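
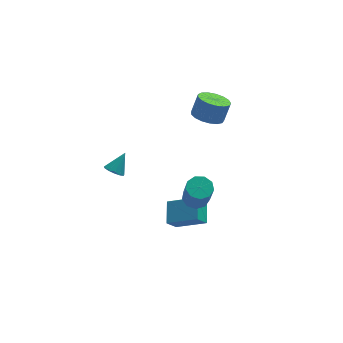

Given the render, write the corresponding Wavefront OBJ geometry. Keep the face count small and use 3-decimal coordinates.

v 0.291 -3.295 0.775
v 0.708 -2.659 1.081
v 0.726 -3.569 2.951
v 0.309 -4.205 2.645
v 0.157 -2.568 1.13
v 0.175 -3.478 3
v -0.332 -2.817 1.013
v -0.314 -3.728 2.884
v -0.529 -3.29 0.785
v -0.511 -4.201 2.655
v -0.343 -3.765 0.552
v -0.325 -4.676 2.422
v 0.14 -4.02 0.423
v 0.158 -4.93 2.293
v 0.693 -3.936 0.459
v 0.711 -4.846 2.329
v 1.058 -3.551 0.643
v 1.077 -4.462 2.513
v 1.064 -3.047 0.888
v 1.082 -3.957 2.758
v 0.2 -4.17 -0.461
v 0.5 -2.835 0.246
v -1.446 -3.297 -1.409
v -1.145 -1.962 -0.702
v 0.825 -3.878 -1.278
v 1.126 -2.543 -0.571
v -0.82 -3.005 -2.226
v -0.52 -1.67 -1.519
v 2.551 3.67 1.506
v 3.522 3.359 1.217
v 4.02 3.699 2.525
v 3.049 4.01 2.814
v 3.511 3.851 1.094
v 4.009 4.191 2.401
v 3.279 4.301 1.065
v 3.777 4.642 2.372
v 2.881 4.607 1.137
v 3.379 4.947 2.444
v 2.407 4.698 1.293
v 2.905 5.039 2.601
v 1.966 4.554 1.499
v 2.464 4.894 2.806
v 1.659 4.207 1.706
v 2.157 4.547 3.014
v 1.557 3.737 1.867
v 2.055 4.077 3.175
v 1.682 3.252 1.946
v 2.18 3.592 3.254
v 2.006 2.862 1.924
v 2.504 3.203 3.232
v 2.455 2.658 1.806
v 2.953 2.998 3.114
v 2.926 2.685 1.62
v 3.424 3.025 2.927
v 3.311 2.938 1.407
v 3.809 3.278 2.715
v -3.815 0.617 0.305
v -3.243 0.444 -0.019
v -3.025 1.183 1.395
v -3.331 0.797 -0.138
v -3.574 1.093 -0.117
v -3.892 1.238 0.039
v -4.187 1.186 0.279
v -4.362 0.953 0.527
v -4.365 0.613 0.705
v -4.192 0.275 0.756
v -3.9 0.045 0.663
v -3.58 -0.003 0.457
v -3.335 0.146 0.203
f 2 1 5
f 2 5 3
f 3 5 6
f 3 6 4
f 5 1 7
f 5 7 6
f 6 7 8
f 6 8 4
f 7 1 9
f 7 9 8
f 8 9 10
f 8 10 4
f 9 1 11
f 9 11 10
f 10 11 12
f 10 12 4
f 11 1 13
f 11 13 12
f 12 13 14
f 12 14 4
f 13 1 15
f 13 15 14
f 14 15 16
f 14 16 4
f 15 1 17
f 15 17 16
f 16 17 18
f 16 18 4
f 17 1 19
f 17 19 18
f 18 19 20
f 18 20 4
f 19 1 2
f 19 2 20
f 20 2 3
f 20 3 4
f 22 24 21
f 25 22 21
f 21 24 23
f 23 25 21
f 22 28 24
f 26 22 25
f 26 28 22
f 24 28 23
f 27 25 23
f 23 28 27
f 27 26 25
f 28 26 27
f 30 29 33
f 30 33 31
f 31 33 34
f 31 34 32
f 33 29 35
f 33 35 34
f 34 35 36
f 34 36 32
f 35 29 37
f 35 37 36
f 36 37 38
f 36 38 32
f 37 29 39
f 37 39 38
f 38 39 40
f 38 40 32
f 39 29 41
f 39 41 40
f 40 41 42
f 40 42 32
f 41 29 43
f 41 43 42
f 42 43 44
f 42 44 32
f 43 29 45
f 43 45 44
f 44 45 46
f 44 46 32
f 45 29 47
f 45 47 46
f 46 47 48
f 46 48 32
f 47 29 49
f 47 49 48
f 48 49 50
f 48 50 32
f 49 29 51
f 49 51 50
f 50 51 52
f 50 52 32
f 51 29 53
f 51 53 52
f 52 53 54
f 52 54 32
f 53 29 55
f 53 55 54
f 54 55 56
f 54 56 32
f 55 29 30
f 55 30 56
f 56 30 31
f 56 31 32
f 58 57 60
f 58 60 59
f 60 57 61
f 60 61 59
f 61 57 62
f 61 62 59
f 62 57 63
f 62 63 59
f 63 57 64
f 63 64 59
f 64 57 65
f 64 65 59
f 65 57 66
f 65 66 59
f 66 57 67
f 66 67 59
f 67 57 68
f 67 68 59
f 68 57 69
f 68 69 59
f 69 57 58
f 69 58 59



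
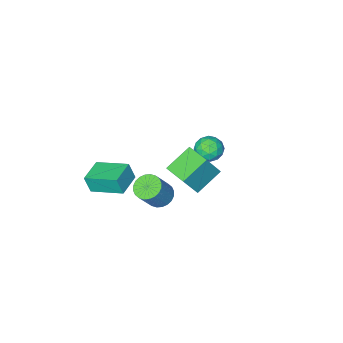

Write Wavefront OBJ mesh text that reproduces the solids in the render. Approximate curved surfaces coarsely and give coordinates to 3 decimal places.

v 1.994 -0.283 -2.957
v 2.461 0.141 -3.326
v 3.312 0.347 -2.011
v 2.846 -0.077 -1.643
v 2.272 0.333 -3.234
v 3.123 0.539 -1.919
v 2.04 0.431 -3.1
v 2.892 0.638 -1.785
v 1.802 0.421 -2.944
v 2.654 0.627 -1.629
v 1.593 0.303 -2.79
v 2.445 0.51 -1.475
v 1.445 0.096 -2.662
v 2.297 0.303 -1.347
v 1.381 -0.168 -2.579
v 2.232 0.038 -1.264
v 1.41 -0.451 -2.553
v 2.261 -0.244 -1.238
v 1.528 -0.707 -2.589
v 2.379 -0.501 -1.274
v 1.717 -0.899 -2.681
v 2.568 -0.693 -1.366
v 1.948 -0.998 -2.815
v 2.8 -0.791 -1.5
v 2.186 -0.987 -2.971
v 3.038 -0.781 -1.656
v 2.395 -0.87 -3.125
v 3.247 -0.663 -1.81
v 2.543 -0.663 -3.253
v 3.395 -0.456 -1.938
v 2.608 -0.398 -3.336
v 3.459 -0.192 -2.021
v 2.579 -0.116 -3.362
v 3.43 0.091 -2.047
v -2.652 -2.198 -4.31
v -2.401 -1.847 -3.625
v -2.579 -3.373 -3.735
v -2.328 -3.022 -3.05
v -3.089 -2.915 -3.304
v -3.134 -2.189 -3.659
v -1.846 -3.031 -3.701
v -1.891 -2.305 -4.056
v -1.902 -2.362 -3.249
v -2.671 -2.29 -3.003
v -2.309 -2.93 -4.357
v -3.078 -2.858 -4.111
v -2.533 -1.92 -4.018
v -2.447 -3.3 -3.342
v -2.894 -3.237 -3.491
v -2.746 -3.031 -3.089
v -2.964 -2.12 -4.038
v -2.816 -1.914 -3.636
v -3.221 -2.541 -3.447
v -2.164 -3.306 -3.724
v -2.016 -3.1 -3.322
v -2.234 -2.189 -4.271
v -2.086 -1.983 -3.869
v -1.759 -2.679 -3.913
v -2.092 -2.016 -3.394
v -2.049 -2.706 -3.056
v -1.766 -2.712 -3.439
v -1.793 -2.285 -3.648
v -2.544 -1.973 -3.25
v -2.501 -2.664 -2.912
v -2.948 -2.601 -3.061
v -2.975 -2.174 -3.27
v -2.251 -2.276 -3.029
v -2.479 -2.556 -4.448
v -2.436 -3.247 -4.11
v -2.005 -3.046 -4.09
v -2.032 -2.619 -4.299
v -2.931 -2.514 -4.304
v -2.888 -3.204 -3.966
v -3.187 -2.935 -3.712
v -3.214 -2.508 -3.921
v -2.729 -2.944 -4.331
v 2.569 -1.545 -2.274
v 2.771 -1.792 -1.326
v 3.704 -0.835 -2.331
v 3.906 -1.082 -1.384
v 3.474 -3.038 -2.856
v 3.676 -3.285 -1.909
v 4.609 -2.328 -2.914
v 4.811 -2.575 -1.966
v 1.449 0.667 -1.237
v 0.089 0.578 -0.418
v 1.39 1.995 -1.189
v 0.031 1.906 -0.37
v 2.249 0.654 0.09
v 0.89 0.565 0.909
v 2.191 1.982 0.138
v 0.831 1.893 0.957
f 2 1 5
f 2 5 3
f 3 5 6
f 3 6 4
f 5 1 7
f 5 7 6
f 6 7 8
f 6 8 4
f 7 1 9
f 7 9 8
f 8 9 10
f 8 10 4
f 9 1 11
f 9 11 10
f 10 11 12
f 10 12 4
f 11 1 13
f 11 13 12
f 12 13 14
f 12 14 4
f 13 1 15
f 13 15 14
f 14 15 16
f 14 16 4
f 15 1 17
f 15 17 16
f 16 17 18
f 16 18 4
f 17 1 19
f 17 19 18
f 18 19 20
f 18 20 4
f 19 1 21
f 19 21 20
f 20 21 22
f 20 22 4
f 21 1 23
f 21 23 22
f 22 23 24
f 22 24 4
f 23 1 25
f 23 25 24
f 24 25 26
f 24 26 4
f 25 1 27
f 25 27 26
f 26 27 28
f 26 28 4
f 27 1 29
f 27 29 28
f 28 29 30
f 28 30 4
f 29 1 31
f 29 31 30
f 30 31 32
f 30 32 4
f 31 1 33
f 31 33 32
f 32 33 34
f 32 34 4
f 33 1 2
f 33 2 34
f 34 2 3
f 34 3 4
f 35 72 51
f 72 46 75
f 51 75 40
f 72 75 51
f 35 51 47
f 51 40 52
f 47 52 36
f 51 52 47
f 35 47 56
f 47 36 57
f 56 57 42
f 47 57 56
f 35 56 68
f 56 42 71
f 68 71 45
f 56 71 68
f 35 68 72
f 68 45 76
f 72 76 46
f 68 76 72
f 36 52 63
f 52 40 66
f 63 66 44
f 52 66 63
f 40 75 53
f 75 46 74
f 53 74 39
f 75 74 53
f 46 76 73
f 76 45 69
f 73 69 37
f 76 69 73
f 45 71 70
f 71 42 58
f 70 58 41
f 71 58 70
f 42 57 62
f 57 36 59
f 62 59 43
f 57 59 62
f 38 64 50
f 64 44 65
f 50 65 39
f 64 65 50
f 38 50 48
f 50 39 49
f 48 49 37
f 50 49 48
f 38 48 55
f 48 37 54
f 55 54 41
f 48 54 55
f 38 55 60
f 55 41 61
f 60 61 43
f 55 61 60
f 38 60 64
f 60 43 67
f 64 67 44
f 60 67 64
f 39 65 53
f 65 44 66
f 53 66 40
f 65 66 53
f 37 49 73
f 49 39 74
f 73 74 46
f 49 74 73
f 41 54 70
f 54 37 69
f 70 69 45
f 54 69 70
f 43 61 62
f 61 41 58
f 62 58 42
f 61 58 62
f 44 67 63
f 67 43 59
f 63 59 36
f 67 59 63
f 78 80 77
f 81 78 77
f 77 80 79
f 79 81 77
f 78 84 80
f 82 78 81
f 82 84 78
f 80 84 79
f 83 81 79
f 79 84 83
f 83 82 81
f 84 82 83
f 86 88 85
f 89 86 85
f 85 88 87
f 87 89 85
f 86 92 88
f 90 86 89
f 90 92 86
f 88 92 87
f 91 89 87
f 87 92 91
f 91 90 89
f 92 90 91



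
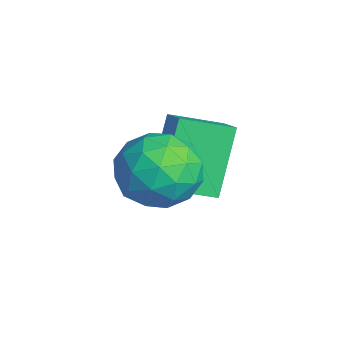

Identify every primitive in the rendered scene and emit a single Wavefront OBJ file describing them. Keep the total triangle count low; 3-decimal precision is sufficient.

v -3.054 -2.301 -3.787
v -3.806 -1.738 -2.418
v -2.901 -1.211 -4.151
v -3.653 -0.648 -2.783
v -2.287 -2.272 -3.377
v -3.039 -1.709 -2.009
v -2.134 -1.182 -3.742
v -2.886 -0.619 -2.373
v -2.008 -1.843 -2.147
v -1.366 -1.986 -1.558
v -1.634 -3.034 -2.842
v -0.992 -3.177 -2.253
v -1.839 -3.255 -2.012
v -2.069 -2.519 -1.582
v -0.931 -2.501 -2.818
v -1.161 -1.765 -2.388
v -0.7 -2.392 -1.972
v -1.261 -2.859 -1.474
v -1.739 -2.161 -2.926
v -2.3 -2.628 -2.428
v -1.719 -1.81 -1.791
v -1.281 -3.21 -2.609
v -1.778 -3.256 -2.467
v -1.401 -3.34 -2.121
v -2.133 -2.123 -1.806
v -1.756 -2.207 -1.459
v -2.034 -2.953 -1.727
v -1.244 -2.813 -2.941
v -0.867 -2.897 -2.594
v -1.599 -1.68 -2.279
v -1.222 -1.764 -1.933
v -0.966 -2.067 -2.673
v -0.951 -2.133 -1.688
v -0.731 -2.833 -2.097
v -0.695 -2.436 -2.429
v -0.831 -2.003 -2.176
v -1.281 -2.407 -1.396
v -1.061 -3.107 -1.804
v -1.559 -3.153 -1.663
v -1.694 -2.72 -1.41
v -0.89 -2.646 -1.639
v -1.939 -1.913 -2.596
v -1.719 -2.613 -3.004
v -1.306 -2.3 -2.99
v -1.441 -1.867 -2.737
v -2.269 -2.187 -2.303
v -2.049 -2.887 -2.712
v -2.169 -3.017 -2.224
v -2.305 -2.584 -1.971
v -2.11 -2.374 -2.761
f 2 4 1
f 5 2 1
f 1 4 3
f 3 5 1
f 2 8 4
f 6 2 5
f 6 8 2
f 4 8 3
f 7 5 3
f 3 8 7
f 7 6 5
f 8 6 7
f 9 46 25
f 46 20 49
f 25 49 14
f 46 49 25
f 9 25 21
f 25 14 26
f 21 26 10
f 25 26 21
f 9 21 30
f 21 10 31
f 30 31 16
f 21 31 30
f 9 30 42
f 30 16 45
f 42 45 19
f 30 45 42
f 9 42 46
f 42 19 50
f 46 50 20
f 42 50 46
f 10 26 37
f 26 14 40
f 37 40 18
f 26 40 37
f 14 49 27
f 49 20 48
f 27 48 13
f 49 48 27
f 20 50 47
f 50 19 43
f 47 43 11
f 50 43 47
f 19 45 44
f 45 16 32
f 44 32 15
f 45 32 44
f 16 31 36
f 31 10 33
f 36 33 17
f 31 33 36
f 12 38 24
f 38 18 39
f 24 39 13
f 38 39 24
f 12 24 22
f 24 13 23
f 22 23 11
f 24 23 22
f 12 22 29
f 22 11 28
f 29 28 15
f 22 28 29
f 12 29 34
f 29 15 35
f 34 35 17
f 29 35 34
f 12 34 38
f 34 17 41
f 38 41 18
f 34 41 38
f 13 39 27
f 39 18 40
f 27 40 14
f 39 40 27
f 11 23 47
f 23 13 48
f 47 48 20
f 23 48 47
f 15 28 44
f 28 11 43
f 44 43 19
f 28 43 44
f 17 35 36
f 35 15 32
f 36 32 16
f 35 32 36
f 18 41 37
f 41 17 33
f 37 33 10
f 41 33 37



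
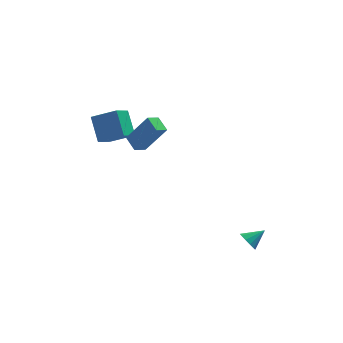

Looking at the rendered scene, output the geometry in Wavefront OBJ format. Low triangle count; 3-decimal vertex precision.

v -2.835 -0.705 2.762
v -1.646 -1.037 4.571
v -3.271 0.164 3.207
v -2.082 -0.167 5.017
v -2.218 -0.233 2.443
v -1.029 -0.564 4.253
v -2.654 0.637 2.889
v -1.465 0.305 4.698
v -4.827 2.126 1.565
v -3.373 1.702 2.338
v -5.199 3.298 2.906
v -3.746 2.874 3.68
v -4.154 3.146 0.86
v -2.701 2.722 1.634
v -4.527 4.318 2.202
v -3.073 3.894 2.975
v 3.205 -3.953 -2.752
v 3.595 -4.354 -3.122
v 4.175 -3.587 -2.128
v 3.584 -4.022 -3.3
v 3.453 -3.668 -3.305
v 3.244 -3.404 -3.134
v 3.022 -3.315 -2.842
v 2.858 -3.428 -2.521
v 2.805 -3.709 -2.274
v 2.878 -4.066 -2.178
v 3.056 -4.388 -2.265
v 3.281 -4.572 -2.506
v 3.481 -4.559 -2.825
f 2 4 1
f 5 2 1
f 1 4 3
f 3 5 1
f 2 8 4
f 6 2 5
f 6 8 2
f 4 8 3
f 7 5 3
f 3 8 7
f 7 6 5
f 8 6 7
f 10 12 9
f 13 10 9
f 9 12 11
f 11 13 9
f 10 16 12
f 14 10 13
f 14 16 10
f 12 16 11
f 15 13 11
f 11 16 15
f 15 14 13
f 16 14 15
f 18 17 20
f 18 20 19
f 20 17 21
f 20 21 19
f 21 17 22
f 21 22 19
f 22 17 23
f 22 23 19
f 23 17 24
f 23 24 19
f 24 17 25
f 24 25 19
f 25 17 26
f 25 26 19
f 26 17 27
f 26 27 19
f 27 17 28
f 27 28 19
f 28 17 29
f 28 29 19
f 29 17 18
f 29 18 19



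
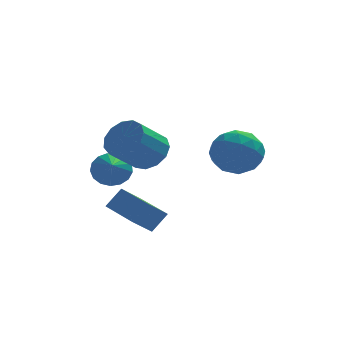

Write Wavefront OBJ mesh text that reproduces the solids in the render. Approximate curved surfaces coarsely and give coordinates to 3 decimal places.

v -0.501 -3.173 -1.019
v 0.125 -2.895 -0.224
v -1.435 -1.735 -0.786
v -0.808 -1.457 0.009
v 0.288 -2.523 -1.869
v 0.915 -2.245 -1.074
v -0.645 -1.085 -1.636
v -0.019 -0.807 -0.841
v 2.392 -3.168 2.493
v 2.947 -2.669 1.651
v 3.973 -3.551 3.309
v 4.528 -3.052 2.467
v 3.911 -2.436 3.178
v 2.933 -2.199 2.674
v 3.987 -4.021 2.286
v 3.009 -3.784 1.782
v 3.932 -3.196 1.524
v 3.886 -2.216 2.075
v 3.034 -4.004 2.885
v 2.988 -3.024 3.436
v 2.53 -2.885 2.001
v 4.39 -3.335 2.959
v 4.027 -2.973 3.377
v 4.353 -2.679 2.883
v 2.523 -2.609 2.601
v 2.849 -2.315 2.107
v 3.416 -2.178 3.004
v 4.071 -3.905 2.853
v 4.397 -3.611 2.359
v 2.567 -3.541 2.077
v 2.893 -3.247 1.583
v 3.504 -4.042 1.956
v 3.436 -2.901 1.431
v 4.366 -3.126 1.91
v 4.047 -3.696 1.804
v 3.473 -3.557 1.508
v 3.408 -2.325 1.755
v 4.338 -2.55 2.234
v 3.975 -2.188 2.652
v 3.401 -2.049 2.356
v 3.988 -2.635 1.68
v 2.582 -3.67 2.726
v 3.512 -3.895 3.205
v 3.519 -4.171 2.604
v 2.945 -4.032 2.308
v 2.554 -3.094 3.05
v 3.484 -3.319 3.529
v 3.447 -2.663 3.452
v 2.873 -2.524 3.156
v 2.932 -3.585 3.28
v -1.075 0.727 0.169
v -0.742 0.333 -0.507
v -1.125 -0.727 0.991
v -0.417 0.445 -0.289
v -0.243 0.621 0.034
v -0.259 0.822 0.387
v -0.463 1.001 0.691
v -0.806 1.116 0.875
v -1.212 1.143 0.898
v -1.586 1.074 0.753
v -1.843 0.926 0.475
v -1.924 0.732 0.127
v -1.811 0.536 -0.212
v -1.529 0.385 -0.463
v -1.143 0.311 -0.569
v 0.209 -2.476 2.366
v 0.781 -3.222 2.376
v -0.236 -3.99 3.423
v -0.809 -3.244 3.414
v 0.944 -2.904 2.767
v -0.074 -3.672 3.814
v 0.873 -2.45 3.031
v -0.144 -3.218 4.078
v 0.591 -2.004 3.084
v -0.426 -2.773 4.131
v 0.188 -1.709 2.909
v -0.829 -2.477 3.956
v -0.208 -1.657 2.562
v -1.226 -2.425 3.609
v -0.473 -1.865 2.153
v -1.49 -2.633 3.2
v -0.52 -2.267 1.811
v -1.538 -3.035 2.859
v -0.337 -2.735 1.646
v -1.354 -3.503 2.694
v 0.02 -3.121 1.71
v -0.998 -3.89 2.757
v 0.437 -3.303 1.982
v -0.581 -4.071 3.029
f 2 4 1
f 5 2 1
f 1 4 3
f 3 5 1
f 2 8 4
f 6 2 5
f 6 8 2
f 4 8 3
f 7 5 3
f 3 8 7
f 7 6 5
f 8 6 7
f 9 46 25
f 46 20 49
f 25 49 14
f 46 49 25
f 9 25 21
f 25 14 26
f 21 26 10
f 25 26 21
f 9 21 30
f 21 10 31
f 30 31 16
f 21 31 30
f 9 30 42
f 30 16 45
f 42 45 19
f 30 45 42
f 9 42 46
f 42 19 50
f 46 50 20
f 42 50 46
f 10 26 37
f 26 14 40
f 37 40 18
f 26 40 37
f 14 49 27
f 49 20 48
f 27 48 13
f 49 48 27
f 20 50 47
f 50 19 43
f 47 43 11
f 50 43 47
f 19 45 44
f 45 16 32
f 44 32 15
f 45 32 44
f 16 31 36
f 31 10 33
f 36 33 17
f 31 33 36
f 12 38 24
f 38 18 39
f 24 39 13
f 38 39 24
f 12 24 22
f 24 13 23
f 22 23 11
f 24 23 22
f 12 22 29
f 22 11 28
f 29 28 15
f 22 28 29
f 12 29 34
f 29 15 35
f 34 35 17
f 29 35 34
f 12 34 38
f 34 17 41
f 38 41 18
f 34 41 38
f 13 39 27
f 39 18 40
f 27 40 14
f 39 40 27
f 11 23 47
f 23 13 48
f 47 48 20
f 23 48 47
f 15 28 44
f 28 11 43
f 44 43 19
f 28 43 44
f 17 35 36
f 35 15 32
f 36 32 16
f 35 32 36
f 18 41 37
f 41 17 33
f 37 33 10
f 41 33 37
f 52 51 54
f 52 54 53
f 54 51 55
f 54 55 53
f 55 51 56
f 55 56 53
f 56 51 57
f 56 57 53
f 57 51 58
f 57 58 53
f 58 51 59
f 58 59 53
f 59 51 60
f 59 60 53
f 60 51 61
f 60 61 53
f 61 51 62
f 61 62 53
f 62 51 63
f 62 63 53
f 63 51 64
f 63 64 53
f 64 51 65
f 64 65 53
f 65 51 52
f 65 52 53
f 67 66 70
f 67 70 68
f 68 70 71
f 68 71 69
f 70 66 72
f 70 72 71
f 71 72 73
f 71 73 69
f 72 66 74
f 72 74 73
f 73 74 75
f 73 75 69
f 74 66 76
f 74 76 75
f 75 76 77
f 75 77 69
f 76 66 78
f 76 78 77
f 77 78 79
f 77 79 69
f 78 66 80
f 78 80 79
f 79 80 81
f 79 81 69
f 80 66 82
f 80 82 81
f 81 82 83
f 81 83 69
f 82 66 84
f 82 84 83
f 83 84 85
f 83 85 69
f 84 66 86
f 84 86 85
f 85 86 87
f 85 87 69
f 86 66 88
f 86 88 87
f 87 88 89
f 87 89 69
f 88 66 67
f 88 67 89
f 89 67 68
f 89 68 69



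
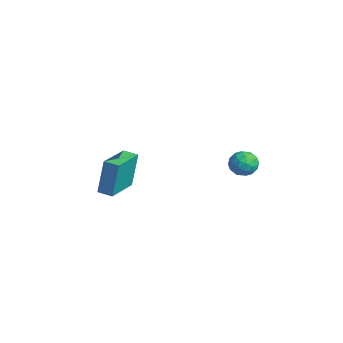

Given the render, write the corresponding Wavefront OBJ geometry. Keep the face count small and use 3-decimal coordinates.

v 0.349 3.429 2.915
v 0.938 3.32 2.324
v -0.578 2.86 2.096
v 0.011 2.751 1.505
v 0.041 2.302 2.216
v 0.613 2.654 2.722
v -0.253 3.526 1.698
v 0.319 3.878 2.204
v 0.565 3.38 1.572
v 0.747 2.624 1.892
v -0.387 3.556 2.528
v -0.205 2.8 2.848
v 0.725 3.425 2.691
v -0.365 2.755 1.729
v -0.347 2.492 2.147
v -0.001 2.428 1.8
v 0.534 3.033 2.925
v 0.88 2.969 2.578
v 0.353 2.371 2.515
v -0.52 3.211 1.842
v -0.174 3.147 1.495
v 0.361 3.752 2.62
v 0.707 3.688 2.273
v 0.007 3.809 1.905
v 0.852 3.396 1.902
v 0.307 3.061 1.421
v 0.152 3.517 1.534
v 0.488 3.723 1.831
v 0.959 2.951 2.09
v 0.414 2.617 1.609
v 0.431 2.353 2.027
v 0.768 2.56 2.324
v 0.74 2.986 1.648
v -0.054 3.563 2.811
v -0.599 3.229 2.33
v -0.408 3.62 2.096
v -0.071 3.827 2.393
v 0.053 3.119 2.999
v -0.492 2.784 2.518
v -0.128 2.457 2.589
v 0.208 2.663 2.886
v -0.38 3.194 2.772
v -0.405 -4.563 1.522
v -0.46 -4.184 3.618
v -1.809 -3.006 1.205
v -1.864 -2.628 3.301
v 0.224 -4.012 1.439
v 0.169 -3.634 3.535
v -1.18 -2.456 1.122
v -1.235 -2.077 3.218
f 1 38 17
f 38 12 41
f 17 41 6
f 38 41 17
f 1 17 13
f 17 6 18
f 13 18 2
f 17 18 13
f 1 13 22
f 13 2 23
f 22 23 8
f 13 23 22
f 1 22 34
f 22 8 37
f 34 37 11
f 22 37 34
f 1 34 38
f 34 11 42
f 38 42 12
f 34 42 38
f 2 18 29
f 18 6 32
f 29 32 10
f 18 32 29
f 6 41 19
f 41 12 40
f 19 40 5
f 41 40 19
f 12 42 39
f 42 11 35
f 39 35 3
f 42 35 39
f 11 37 36
f 37 8 24
f 36 24 7
f 37 24 36
f 8 23 28
f 23 2 25
f 28 25 9
f 23 25 28
f 4 30 16
f 30 10 31
f 16 31 5
f 30 31 16
f 4 16 14
f 16 5 15
f 14 15 3
f 16 15 14
f 4 14 21
f 14 3 20
f 21 20 7
f 14 20 21
f 4 21 26
f 21 7 27
f 26 27 9
f 21 27 26
f 4 26 30
f 26 9 33
f 30 33 10
f 26 33 30
f 5 31 19
f 31 10 32
f 19 32 6
f 31 32 19
f 3 15 39
f 15 5 40
f 39 40 12
f 15 40 39
f 7 20 36
f 20 3 35
f 36 35 11
f 20 35 36
f 9 27 28
f 27 7 24
f 28 24 8
f 27 24 28
f 10 33 29
f 33 9 25
f 29 25 2
f 33 25 29
f 44 46 43
f 47 44 43
f 43 46 45
f 45 47 43
f 44 50 46
f 48 44 47
f 48 50 44
f 46 50 45
f 49 47 45
f 45 50 49
f 49 48 47
f 50 48 49



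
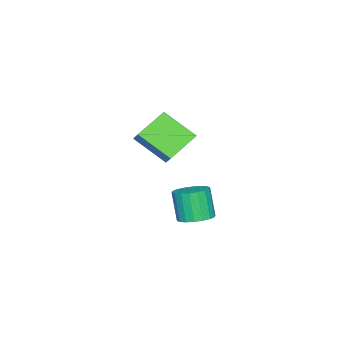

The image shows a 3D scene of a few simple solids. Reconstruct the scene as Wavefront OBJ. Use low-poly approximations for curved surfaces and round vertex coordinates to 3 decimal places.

v -0.692 -0.109 -2.567
v -0.601 -1.699 -1.425
v -2.239 0.356 -1.797
v -2.148 -1.234 -0.654
v -0.212 0.394 -1.906
v -0.121 -1.196 -0.763
v -1.759 0.859 -1.135
v -1.668 -0.731 0.007
v 4.141 3.9 -2.113
v 4.837 4.182 -1.838
v 4.476 3.742 -0.472
v 3.779 3.46 -0.747
v 4.619 4.462 -1.805
v 4.258 4.022 -0.439
v 4.307 4.631 -1.833
v 3.946 4.191 -0.467
v 3.962 4.655 -1.917
v 3.601 4.215 -0.551
v 3.652 4.529 -2.04
v 3.291 4.089 -0.673
v 3.439 4.279 -2.176
v 3.078 3.839 -0.81
v 3.365 3.954 -2.301
v 3.004 3.514 -0.935
v 3.444 3.618 -2.388
v 3.083 3.178 -1.022
v 3.662 3.338 -2.421
v 3.301 2.898 -1.055
v 3.974 3.169 -2.393
v 3.613 2.729 -1.027
v 4.319 3.145 -2.309
v 3.958 2.705 -0.943
v 4.629 3.271 -2.187
v 4.268 2.831 -0.82
v 4.842 3.521 -2.05
v 4.481 3.081 -0.684
v 4.916 3.846 -1.925
v 4.555 3.406 -0.559
f 2 4 1
f 5 2 1
f 1 4 3
f 3 5 1
f 2 8 4
f 6 2 5
f 6 8 2
f 4 8 3
f 7 5 3
f 3 8 7
f 7 6 5
f 8 6 7
f 10 9 13
f 10 13 11
f 11 13 14
f 11 14 12
f 13 9 15
f 13 15 14
f 14 15 16
f 14 16 12
f 15 9 17
f 15 17 16
f 16 17 18
f 16 18 12
f 17 9 19
f 17 19 18
f 18 19 20
f 18 20 12
f 19 9 21
f 19 21 20
f 20 21 22
f 20 22 12
f 21 9 23
f 21 23 22
f 22 23 24
f 22 24 12
f 23 9 25
f 23 25 24
f 24 25 26
f 24 26 12
f 25 9 27
f 25 27 26
f 26 27 28
f 26 28 12
f 27 9 29
f 27 29 28
f 28 29 30
f 28 30 12
f 29 9 31
f 29 31 30
f 30 31 32
f 30 32 12
f 31 9 33
f 31 33 32
f 32 33 34
f 32 34 12
f 33 9 35
f 33 35 34
f 34 35 36
f 34 36 12
f 35 9 37
f 35 37 36
f 36 37 38
f 36 38 12
f 37 9 10
f 37 10 38
f 38 10 11
f 38 11 12



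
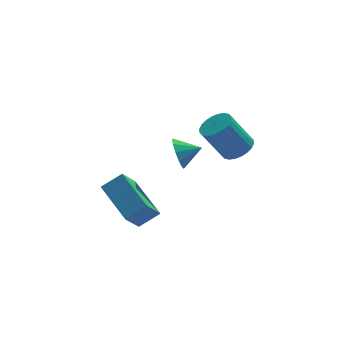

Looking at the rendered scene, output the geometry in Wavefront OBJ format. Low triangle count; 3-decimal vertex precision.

v 0.327 2.247 0.629
v 0.819 2.755 0.879
v -0.075 2.901 2.341
v -0.567 2.393 2.091
v 0.625 2.926 0.743
v -0.269 3.072 2.205
v 0.385 2.994 0.59
v -0.509 3.14 2.052
v 0.136 2.948 0.442
v -0.758 3.094 1.904
v -0.083 2.795 0.323
v -0.977 2.941 1.785
v -0.241 2.559 0.251
v -1.134 2.705 1.713
v -0.311 2.276 0.236
v -1.205 2.422 1.698
v -0.285 1.988 0.281
v -1.179 2.134 1.743
v -0.165 1.739 0.379
v -1.059 1.885 1.841
v 0.029 1.568 0.515
v -0.865 1.714 1.977
v 0.269 1.5 0.668
v -0.625 1.646 2.13
v 0.518 1.546 0.816
v -0.376 1.692 2.278
v 0.737 1.699 0.935
v -0.157 1.845 2.397
v 0.894 1.935 1.007
v 0.001 2.081 2.469
v 0.965 2.218 1.022
v 0.071 2.364 2.484
v 0.939 2.506 0.977
v 0.045 2.652 2.439
v -3.296 2.65 -2.56
v -3.908 4.502 -1.811
v -4.212 2.592 -3.167
v -4.824 4.445 -2.417
v -2.596 3.335 -3.683
v -3.208 5.188 -2.933
v -3.512 3.278 -4.289
v -4.124 5.13 -3.54
v -1.901 3.108 0.083
v -1.641 3.471 -0.557
v -0.959 2.952 0.377
v -1.686 3.781 -0.248
v -1.8 3.877 0.165
v -1.945 3.729 0.553
v -2.077 3.384 0.791
v -2.153 2.951 0.804
v -2.149 2.568 0.588
v -2.066 2.357 0.212
v -1.931 2.384 -0.205
v -1.787 2.641 -0.531
v -1.679 3.046 -0.662
f 2 1 5
f 2 5 3
f 3 5 6
f 3 6 4
f 5 1 7
f 5 7 6
f 6 7 8
f 6 8 4
f 7 1 9
f 7 9 8
f 8 9 10
f 8 10 4
f 9 1 11
f 9 11 10
f 10 11 12
f 10 12 4
f 11 1 13
f 11 13 12
f 12 13 14
f 12 14 4
f 13 1 15
f 13 15 14
f 14 15 16
f 14 16 4
f 15 1 17
f 15 17 16
f 16 17 18
f 16 18 4
f 17 1 19
f 17 19 18
f 18 19 20
f 18 20 4
f 19 1 21
f 19 21 20
f 20 21 22
f 20 22 4
f 21 1 23
f 21 23 22
f 22 23 24
f 22 24 4
f 23 1 25
f 23 25 24
f 24 25 26
f 24 26 4
f 25 1 27
f 25 27 26
f 26 27 28
f 26 28 4
f 27 1 29
f 27 29 28
f 28 29 30
f 28 30 4
f 29 1 31
f 29 31 30
f 30 31 32
f 30 32 4
f 31 1 33
f 31 33 32
f 32 33 34
f 32 34 4
f 33 1 2
f 33 2 34
f 34 2 3
f 34 3 4
f 36 38 35
f 39 36 35
f 35 38 37
f 37 39 35
f 36 42 38
f 40 36 39
f 40 42 36
f 38 42 37
f 41 39 37
f 37 42 41
f 41 40 39
f 42 40 41
f 44 43 46
f 44 46 45
f 46 43 47
f 46 47 45
f 47 43 48
f 47 48 45
f 48 43 49
f 48 49 45
f 49 43 50
f 49 50 45
f 50 43 51
f 50 51 45
f 51 43 52
f 51 52 45
f 52 43 53
f 52 53 45
f 53 43 54
f 53 54 45
f 54 43 55
f 54 55 45
f 55 43 44
f 55 44 45



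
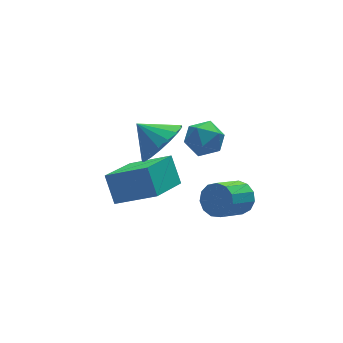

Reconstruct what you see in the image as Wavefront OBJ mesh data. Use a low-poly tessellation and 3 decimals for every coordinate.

v -1.264 -0.262 -2.99
v 0.027 -1.14 -2.201
v -1.327 0.52 -2.017
v -0.035 -0.358 -1.228
v 0.155 0.998 -3.912
v 1.447 0.12 -3.123
v 0.093 1.78 -2.939
v 1.384 0.902 -2.15
v 2.527 -2.534 -1.923
v 2.898 -2.482 -1.332
v 1.845 -2.974 -0.626
v 1.473 -3.026 -1.217
v 2.709 -2.138 -1.375
v 1.656 -2.63 -0.669
v 2.462 -1.92 -1.592
v 1.409 -2.413 -0.886
v 2.235 -1.898 -1.914
v 1.182 -2.39 -1.208
v 2.101 -2.077 -2.239
v 1.048 -2.569 -1.533
v 2.102 -2.401 -2.463
v 1.049 -2.893 -1.758
v 2.238 -2.767 -2.516
v 1.185 -3.26 -1.811
v 2.465 -3.06 -2.381
v 1.412 -3.552 -1.675
v 2.712 -3.185 -2.1
v 1.659 -3.677 -1.394
v 2.9 -3.104 -1.763
v 1.847 -3.596 -1.057
v 2.969 -2.842 -1.477
v 1.916 -3.334 -0.771
v 1.801 -1.296 1.063
v 2.218 -1.943 1.234
v 0.722 -1.917 1.346
v 1.139 -2.564 1.517
v 1.185 -1.93 1.984
v 1.852 -1.546 1.809
v 1.088 -2.314 0.771
v 1.755 -1.93 0.596
v 1.778 -2.572 1.054
v 1.838 -2.335 1.803
v 1.102 -1.525 0.777
v 1.162 -1.288 1.526
v 0.76 0.205 -0.614
v 1.581 0.855 -0.536
v 0.08 0.975 0.114
v 1.334 1.021 -0.941
v 0.956 1 -1.272
v 0.533 0.797 -1.452
v 0.162 0.458 -1.44
v -0.072 0.061 -1.239
v -0.115 -0.303 -0.895
v 0.042 -0.55 -0.487
v 0.363 -0.625 -0.108
v 0.776 -0.509 0.155
v 1.185 -0.23 0.242
v 1.496 0.148 0.132
v 1.639 0.54 -0.148
f 2 4 1
f 5 2 1
f 1 4 3
f 3 5 1
f 2 8 4
f 6 2 5
f 6 8 2
f 4 8 3
f 7 5 3
f 3 8 7
f 7 6 5
f 8 6 7
f 10 9 13
f 10 13 11
f 11 13 14
f 11 14 12
f 13 9 15
f 13 15 14
f 14 15 16
f 14 16 12
f 15 9 17
f 15 17 16
f 16 17 18
f 16 18 12
f 17 9 19
f 17 19 18
f 18 19 20
f 18 20 12
f 19 9 21
f 19 21 20
f 20 21 22
f 20 22 12
f 21 9 23
f 21 23 22
f 22 23 24
f 22 24 12
f 23 9 25
f 23 25 24
f 24 25 26
f 24 26 12
f 25 9 27
f 25 27 26
f 26 27 28
f 26 28 12
f 27 9 29
f 27 29 28
f 28 29 30
f 28 30 12
f 29 9 31
f 29 31 30
f 30 31 32
f 30 32 12
f 31 9 10
f 31 10 32
f 32 10 11
f 32 11 12
f 33 44 38
f 33 38 34
f 33 34 40
f 33 40 43
f 33 43 44
f 34 38 42
f 38 44 37
f 44 43 35
f 43 40 39
f 40 34 41
f 36 42 37
f 36 37 35
f 36 35 39
f 36 39 41
f 36 41 42
f 37 42 38
f 35 37 44
f 39 35 43
f 41 39 40
f 42 41 34
f 46 45 48
f 46 48 47
f 48 45 49
f 48 49 47
f 49 45 50
f 49 50 47
f 50 45 51
f 50 51 47
f 51 45 52
f 51 52 47
f 52 45 53
f 52 53 47
f 53 45 54
f 53 54 47
f 54 45 55
f 54 55 47
f 55 45 56
f 55 56 47
f 56 45 57
f 56 57 47
f 57 45 58
f 57 58 47
f 58 45 59
f 58 59 47
f 59 45 46
f 59 46 47



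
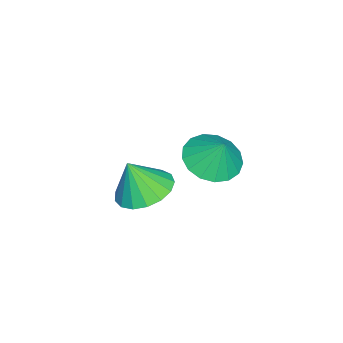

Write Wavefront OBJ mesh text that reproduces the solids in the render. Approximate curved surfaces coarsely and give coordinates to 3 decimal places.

v 0.757 2.922 -0.71
v 1.524 3.238 -1.058
v 1.003 3.338 0.21
v 1.242 3.556 -1.126
v 0.848 3.729 -1.099
v 0.434 3.717 -0.983
v 0.093 3.523 -0.804
v -0.095 3.192 -0.604
v -0.089 2.798 -0.428
v 0.111 2.433 -0.317
v 0.459 2.181 -0.296
v 0.876 2.098 -0.37
v 1.265 2.204 -0.522
v 1.537 2.474 -0.717
v 1.631 2.847 -0.911
v -0.889 0.293 -4.252
v -0.068 -0.142 -4.532
v -0.711 -0.173 -3.008
v 0.071 0.279 -4.394
v -0.01 0.703 -4.223
v -0.292 1.033 -4.059
v -0.71 1.194 -3.939
v -1.17 1.149 -3.891
v -1.565 0.907 -3.925
v -1.805 0.525 -4.034
v -1.835 0.09 -4.193
v -1.648 -0.299 -4.366
v -1.288 -0.552 -4.512
v -0.835 -0.611 -4.599
v -0.395 -0.463 -4.606
f 2 1 4
f 2 4 3
f 4 1 5
f 4 5 3
f 5 1 6
f 5 6 3
f 6 1 7
f 6 7 3
f 7 1 8
f 7 8 3
f 8 1 9
f 8 9 3
f 9 1 10
f 9 10 3
f 10 1 11
f 10 11 3
f 11 1 12
f 11 12 3
f 12 1 13
f 12 13 3
f 13 1 14
f 13 14 3
f 14 1 15
f 14 15 3
f 15 1 2
f 15 2 3
f 17 16 19
f 17 19 18
f 19 16 20
f 19 20 18
f 20 16 21
f 20 21 18
f 21 16 22
f 21 22 18
f 22 16 23
f 22 23 18
f 23 16 24
f 23 24 18
f 24 16 25
f 24 25 18
f 25 16 26
f 25 26 18
f 26 16 27
f 26 27 18
f 27 16 28
f 27 28 18
f 28 16 29
f 28 29 18
f 29 16 30
f 29 30 18
f 30 16 17
f 30 17 18



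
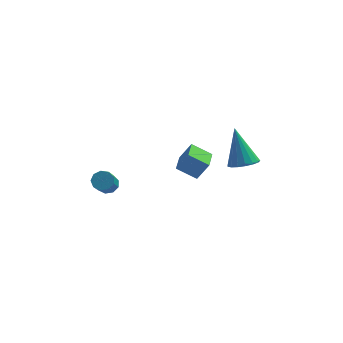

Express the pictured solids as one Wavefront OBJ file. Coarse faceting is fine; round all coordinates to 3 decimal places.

v -3.043 1.985 -2.948
v -2.525 2.107 -2.773
v -2.639 1.016 -1.678
v -3.157 0.895 -1.852
v -2.78 2.322 -2.585
v -2.894 1.231 -1.49
v -3.159 2.38 -2.567
v -3.272 1.289 -1.472
v -3.483 2.253 -2.727
v -3.597 1.162 -1.632
v -3.601 2.001 -2.99
v -3.715 0.91 -1.895
v -3.459 1.742 -3.233
v -3.572 0.651 -2.138
v -3.122 1.596 -3.343
v -3.235 0.506 -2.248
v -2.748 1.633 -3.268
v -2.862 0.543 -2.172
v -2.512 1.835 -3.043
v -2.626 0.744 -1.947
v 0.21 1.546 -1.364
v 0.77 1.613 -0.431
v 0.307 2.774 -1.51
v 0.867 2.841 -0.577
v 1.193 1.399 -1.943
v 1.753 1.466 -1.01
v 1.29 2.627 -2.089
v 1.85 2.694 -1.156
v 3.335 2.404 -1.525
v 3.783 1.864 -1.162
v 2.865 3.256 0.325
v 4.022 2.147 -1.232
v 4.105 2.49 -1.369
v 4.011 2.813 -1.542
v 3.762 3.042 -1.71
v 3.415 3.125 -1.837
v 3.05 3.043 -1.892
v 2.75 2.814 -1.862
v 2.585 2.492 -1.756
v 2.591 2.149 -1.596
v 2.767 1.865 -1.421
v 3.074 1.704 -1.269
v 3.44 1.703 -1.175
f 2 1 5
f 2 5 3
f 3 5 6
f 3 6 4
f 5 1 7
f 5 7 6
f 6 7 8
f 6 8 4
f 7 1 9
f 7 9 8
f 8 9 10
f 8 10 4
f 9 1 11
f 9 11 10
f 10 11 12
f 10 12 4
f 11 1 13
f 11 13 12
f 12 13 14
f 12 14 4
f 13 1 15
f 13 15 14
f 14 15 16
f 14 16 4
f 15 1 17
f 15 17 16
f 16 17 18
f 16 18 4
f 17 1 19
f 17 19 18
f 18 19 20
f 18 20 4
f 19 1 2
f 19 2 20
f 20 2 3
f 20 3 4
f 22 24 21
f 25 22 21
f 21 24 23
f 23 25 21
f 22 28 24
f 26 22 25
f 26 28 22
f 24 28 23
f 27 25 23
f 23 28 27
f 27 26 25
f 28 26 27
f 30 29 32
f 30 32 31
f 32 29 33
f 32 33 31
f 33 29 34
f 33 34 31
f 34 29 35
f 34 35 31
f 35 29 36
f 35 36 31
f 36 29 37
f 36 37 31
f 37 29 38
f 37 38 31
f 38 29 39
f 38 39 31
f 39 29 40
f 39 40 31
f 40 29 41
f 40 41 31
f 41 29 42
f 41 42 31
f 42 29 43
f 42 43 31
f 43 29 30
f 43 30 31



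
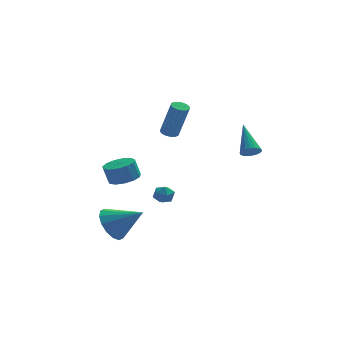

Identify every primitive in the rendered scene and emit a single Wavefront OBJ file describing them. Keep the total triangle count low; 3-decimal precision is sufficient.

v -1.581 3.592 -2.689
v -1.331 3.808 -3.251
v -1.129 2.652 -2.849
v -0.879 2.868 -3.411
v -0.659 3.104 -2.844
v -0.938 3.685 -2.745
v -1.522 2.775 -3.355
v -1.801 3.356 -3.256
v -1.294 3.303 -3.662
v -0.761 3.506 -3.347
v -1.699 2.954 -2.753
v -1.166 3.157 -2.438
v -1.107 2.04 2.066
v -0.612 2.077 1.948
v -0.098 1.676 3.976
v -0.593 1.64 4.094
v -0.685 2.322 2.015
v -0.171 1.921 4.042
v -0.871 2.491 2.095
v -0.356 2.091 4.123
v -1.12 2.54 2.168
v -0.605 2.139 4.196
v -1.366 2.455 2.214
v -0.851 2.054 4.241
v -1.542 2.258 2.22
v -1.028 1.858 4.247
v -1.602 2.004 2.184
v -1.088 1.603 4.212
v -1.529 1.759 2.118
v -1.015 1.358 4.145
v -1.344 1.589 2.037
v -0.829 1.189 4.065
v -1.095 1.541 1.964
v -0.58 1.14 3.992
v -0.849 1.626 1.919
v -0.334 1.225 3.946
v -0.672 1.822 1.913
v -0.158 1.422 3.94
v 2.694 -0.468 1.483
v 3.067 -0.74 1.835
v 2.586 1.088 2.797
v 3.222 -0.601 1.684
v 3.273 -0.435 1.492
v 3.21 -0.277 1.299
v 3.044 -0.156 1.142
v 2.809 -0.097 1.053
v 2.552 -0.112 1.049
v 2.322 -0.197 1.131
v 2.167 -0.336 1.282
v 2.115 -0.501 1.474
v 2.179 -0.66 1.667
v 2.345 -0.781 1.824
v 2.58 -0.84 1.913
v 2.837 -0.825 1.917
v -4.647 -2.021 -2.401
v -3.983 -1.713 -3.196
v -3.153 -2.599 -1.379
v -4.034 -1.264 -2.868
v -4.249 -1.017 -2.414
v -4.57 -1.039 -1.958
v -4.912 -1.324 -1.62
v -5.183 -1.796 -1.491
v -5.31 -2.328 -1.607
v -5.259 -2.778 -1.935
v -5.045 -3.025 -2.388
v -4.723 -3.002 -2.845
v -4.381 -2.717 -3.183
v -4.11 -2.245 -3.311
v -3.698 0.236 -0.273
v -2.981 -0.192 -0.03
v -3.265 -0.085 0.996
v -3.982 0.344 0.753
v -2.86 0.282 -0.046
v -3.143 0.389 0.98
v -3.004 0.742 -0.134
v -3.288 0.85 0.892
v -3.369 1.042 -0.266
v -3.653 1.149 0.76
v -3.839 1.085 -0.401
v -4.122 1.193 0.626
v -4.263 0.86 -0.494
v -4.547 0.967 0.532
v -4.509 0.436 -0.518
v -4.792 0.543 0.508
v -4.497 -0.051 -0.464
v -4.78 0.056 0.562
v -4.231 -0.447 -0.349
v -4.515 -0.34 0.677
v -3.797 -0.626 -0.21
v -4.08 -0.518 0.816
v -3.331 -0.531 -0.091
v -3.614 -0.424 0.935
f 1 12 6
f 1 6 2
f 1 2 8
f 1 8 11
f 1 11 12
f 2 6 10
f 6 12 5
f 12 11 3
f 11 8 7
f 8 2 9
f 4 10 5
f 4 5 3
f 4 3 7
f 4 7 9
f 4 9 10
f 5 10 6
f 3 5 12
f 7 3 11
f 9 7 8
f 10 9 2
f 14 13 17
f 14 17 15
f 15 17 18
f 15 18 16
f 17 13 19
f 17 19 18
f 18 19 20
f 18 20 16
f 19 13 21
f 19 21 20
f 20 21 22
f 20 22 16
f 21 13 23
f 21 23 22
f 22 23 24
f 22 24 16
f 23 13 25
f 23 25 24
f 24 25 26
f 24 26 16
f 25 13 27
f 25 27 26
f 26 27 28
f 26 28 16
f 27 13 29
f 27 29 28
f 28 29 30
f 28 30 16
f 29 13 31
f 29 31 30
f 30 31 32
f 30 32 16
f 31 13 33
f 31 33 32
f 32 33 34
f 32 34 16
f 33 13 35
f 33 35 34
f 34 35 36
f 34 36 16
f 35 13 37
f 35 37 36
f 36 37 38
f 36 38 16
f 37 13 14
f 37 14 38
f 38 14 15
f 38 15 16
f 40 39 42
f 40 42 41
f 42 39 43
f 42 43 41
f 43 39 44
f 43 44 41
f 44 39 45
f 44 45 41
f 45 39 46
f 45 46 41
f 46 39 47
f 46 47 41
f 47 39 48
f 47 48 41
f 48 39 49
f 48 49 41
f 49 39 50
f 49 50 41
f 50 39 51
f 50 51 41
f 51 39 52
f 51 52 41
f 52 39 53
f 52 53 41
f 53 39 54
f 53 54 41
f 54 39 40
f 54 40 41
f 56 55 58
f 56 58 57
f 58 55 59
f 58 59 57
f 59 55 60
f 59 60 57
f 60 55 61
f 60 61 57
f 61 55 62
f 61 62 57
f 62 55 63
f 62 63 57
f 63 55 64
f 63 64 57
f 64 55 65
f 64 65 57
f 65 55 66
f 65 66 57
f 66 55 67
f 66 67 57
f 67 55 68
f 67 68 57
f 68 55 56
f 68 56 57
f 70 69 73
f 70 73 71
f 71 73 74
f 71 74 72
f 73 69 75
f 73 75 74
f 74 75 76
f 74 76 72
f 75 69 77
f 75 77 76
f 76 77 78
f 76 78 72
f 77 69 79
f 77 79 78
f 78 79 80
f 78 80 72
f 79 69 81
f 79 81 80
f 80 81 82
f 80 82 72
f 81 69 83
f 81 83 82
f 82 83 84
f 82 84 72
f 83 69 85
f 83 85 84
f 84 85 86
f 84 86 72
f 85 69 87
f 85 87 86
f 86 87 88
f 86 88 72
f 87 69 89
f 87 89 88
f 88 89 90
f 88 90 72
f 89 69 91
f 89 91 90
f 90 91 92
f 90 92 72
f 91 69 70
f 91 70 92
f 92 70 71
f 92 71 72



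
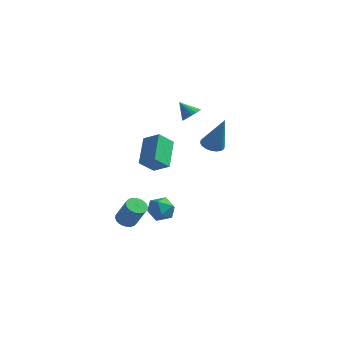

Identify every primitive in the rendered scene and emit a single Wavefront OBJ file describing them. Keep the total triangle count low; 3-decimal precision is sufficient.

v -1.971 -1.589 1.592
v -2.479 -0.201 2.584
v -1.523 -0.901 0.86
v -2.032 0.487 1.852
v -1.068 -1.627 2.108
v -1.577 -0.239 3.1
v -0.621 -0.939 1.376
v -1.129 0.449 2.368
v -0.021 2.521 1.549
v 0.482 2.896 1.38
v 0.741 2.379 3.511
v 0.286 3.088 1.47
v 0.029 3.168 1.576
v -0.238 3.12 1.676
v -0.462 2.953 1.751
v -0.599 2.7 1.786
v -0.621 2.412 1.774
v -0.524 2.145 1.717
v -0.328 1.953 1.627
v -0.071 1.873 1.521
v 0.196 1.922 1.421
v 0.42 2.089 1.346
v 0.557 2.341 1.311
v 0.579 2.629 1.324
v -0.135 -2.764 -0.249
v 0.263 -2.956 0.391
v 0.217 -3.844 -0.791
v 0.615 -4.036 -0.151
v -0.163 -4.017 -0.135
v -0.38 -3.35 0.2
v 0.86 -3.45 -0.6
v 0.643 -2.783 -0.265
v 0.878 -3.38 0.174
v 0.246 -3.73 0.462
v 0.234 -3.07 -0.862
v -0.398 -3.42 -0.574
v -1.858 -3.098 -1.602
v -1.368 -3.134 -1.89
v -0.652 -3.338 -0.646
v -1.142 -3.302 -0.358
v -1.377 -2.916 -1.849
v -0.661 -3.12 -0.605
v -1.46 -2.725 -1.77
v -0.744 -2.93 -0.525
v -1.604 -2.592 -1.665
v -0.888 -2.796 -0.421
v -1.786 -2.535 -1.551
v -1.07 -2.739 -0.307
v -1.979 -2.564 -1.445
v -1.263 -2.768 -0.2
v -2.154 -2.674 -1.362
v -1.438 -2.878 -0.118
v -2.284 -2.849 -1.316
v -1.568 -3.053 -0.072
v -2.348 -3.062 -1.314
v -1.632 -3.266 -0.07
v -2.339 -3.28 -1.355
v -1.623 -3.484 -0.111
v -2.256 -3.47 -1.435
v -1.54 -3.675 -0.19
v -2.112 -3.604 -1.539
v -1.396 -3.808 -0.295
v -1.93 -3.661 -1.653
v -1.214 -3.865 -0.409
v -1.737 -3.632 -1.76
v -1.021 -3.836 -0.515
v -1.562 -3.522 -1.842
v -0.846 -3.726 -0.598
v -1.432 -3.347 -1.888
v -0.716 -3.551 -0.644
v -1.803 3.675 2.775
v -1.364 3.627 3.181
v -2.517 3.665 3.545
v -1.389 3.874 3.161
v -1.486 4.087 3.074
v -1.637 4.229 2.935
v -1.818 4.275 2.769
v -1.995 4.217 2.604
v -2.14 4.065 2.468
v -2.226 3.846 2.385
v -2.239 3.597 2.37
v -2.177 3.362 2.425
v -2.05 3.181 2.54
v -1.88 3.085 2.696
v -1.697 3.091 2.866
v -1.533 3.198 3.02
v -1.415 3.388 3.131
f 2 4 1
f 5 2 1
f 1 4 3
f 3 5 1
f 2 8 4
f 6 2 5
f 6 8 2
f 4 8 3
f 7 5 3
f 3 8 7
f 7 6 5
f 8 6 7
f 10 9 12
f 10 12 11
f 12 9 13
f 12 13 11
f 13 9 14
f 13 14 11
f 14 9 15
f 14 15 11
f 15 9 16
f 15 16 11
f 16 9 17
f 16 17 11
f 17 9 18
f 17 18 11
f 18 9 19
f 18 19 11
f 19 9 20
f 19 20 11
f 20 9 21
f 20 21 11
f 21 9 22
f 21 22 11
f 22 9 23
f 22 23 11
f 23 9 24
f 23 24 11
f 24 9 10
f 24 10 11
f 25 36 30
f 25 30 26
f 25 26 32
f 25 32 35
f 25 35 36
f 26 30 34
f 30 36 29
f 36 35 27
f 35 32 31
f 32 26 33
f 28 34 29
f 28 29 27
f 28 27 31
f 28 31 33
f 28 33 34
f 29 34 30
f 27 29 36
f 31 27 35
f 33 31 32
f 34 33 26
f 38 37 41
f 38 41 39
f 39 41 42
f 39 42 40
f 41 37 43
f 41 43 42
f 42 43 44
f 42 44 40
f 43 37 45
f 43 45 44
f 44 45 46
f 44 46 40
f 45 37 47
f 45 47 46
f 46 47 48
f 46 48 40
f 47 37 49
f 47 49 48
f 48 49 50
f 48 50 40
f 49 37 51
f 49 51 50
f 50 51 52
f 50 52 40
f 51 37 53
f 51 53 52
f 52 53 54
f 52 54 40
f 53 37 55
f 53 55 54
f 54 55 56
f 54 56 40
f 55 37 57
f 55 57 56
f 56 57 58
f 56 58 40
f 57 37 59
f 57 59 58
f 58 59 60
f 58 60 40
f 59 37 61
f 59 61 60
f 60 61 62
f 60 62 40
f 61 37 63
f 61 63 62
f 62 63 64
f 62 64 40
f 63 37 65
f 63 65 64
f 64 65 66
f 64 66 40
f 65 37 67
f 65 67 66
f 66 67 68
f 66 68 40
f 67 37 69
f 67 69 68
f 68 69 70
f 68 70 40
f 69 37 38
f 69 38 70
f 70 38 39
f 70 39 40
f 72 71 74
f 72 74 73
f 74 71 75
f 74 75 73
f 75 71 76
f 75 76 73
f 76 71 77
f 76 77 73
f 77 71 78
f 77 78 73
f 78 71 79
f 78 79 73
f 79 71 80
f 79 80 73
f 80 71 81
f 80 81 73
f 81 71 82
f 81 82 73
f 82 71 83
f 82 83 73
f 83 71 84
f 83 84 73
f 84 71 85
f 84 85 73
f 85 71 86
f 85 86 73
f 86 71 87
f 86 87 73
f 87 71 72
f 87 72 73



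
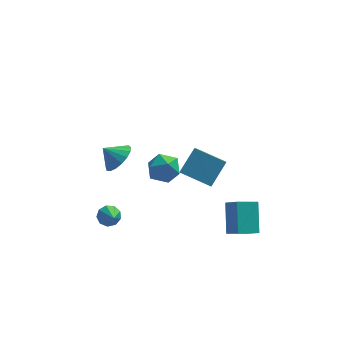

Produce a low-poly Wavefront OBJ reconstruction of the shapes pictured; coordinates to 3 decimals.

v -1.032 -2.746 4.305
v -0.722 -2.277 3.571
v -0.938 -4.023 3.529
v -0.628 -3.554 2.795
v -0.097 -3.637 3.548
v -0.155 -2.848 4.028
v -1.505 -3.452 3.072
v -1.563 -2.663 3.552
v -1.014 -2.713 2.809
v -0.144 -2.827 3.103
v -1.516 -3.473 3.997
v -0.646 -3.587 4.291
v 2.369 -1.966 -3.21
v 2.878 -2.734 -2.38
v 2.41 -0.604 -1.973
v 2.919 -1.373 -1.143
v 3.481 -1.647 -3.597
v 3.99 -2.416 -2.767
v 3.522 -0.286 -2.36
v 4.031 -1.054 -1.53
v -0.029 -2.387 2.449
v 0.752 -1.509 3.491
v 0.055 -1.504 1.641
v 0.835 -0.626 2.683
v 1.485 -3.054 1.877
v 2.265 -2.176 2.919
v 1.568 -2.171 1.069
v 2.349 -1.293 2.111
v -3.537 -2.576 -0.757
v -3.211 -2.891 -1.181
v -3.303 -3.944 0.437
v -2.952 -2.646 -0.951
v -2.967 -2.368 -0.63
v -3.248 -2.188 -0.369
v -3.665 -2.19 -0.289
v -4.021 -2.372 -0.429
v -4.151 -2.65 -0.721
v -3.994 -2.894 -1.031
v -3.622 -2.989 -1.212
v -2.929 3.514 -1.934
v -2.376 4.195 -1.496
v -3.731 3.686 -1.186
v -2.621 4.437 -1.814
v -2.936 4.468 -2.16
v -3.25 4.28 -2.454
v -3.49 3.917 -2.629
v -3.601 3.461 -2.644
v -3.559 3.018 -2.497
v -3.372 2.689 -2.22
v -3.083 2.548 -1.878
v -2.759 2.629 -1.549
v -2.474 2.913 -1.308
v -2.293 3.335 -1.21
v -2.258 3.797 -1.278
f 1 12 6
f 1 6 2
f 1 2 8
f 1 8 11
f 1 11 12
f 2 6 10
f 6 12 5
f 12 11 3
f 11 8 7
f 8 2 9
f 4 10 5
f 4 5 3
f 4 3 7
f 4 7 9
f 4 9 10
f 5 10 6
f 3 5 12
f 7 3 11
f 9 7 8
f 10 9 2
f 14 16 13
f 17 14 13
f 13 16 15
f 15 17 13
f 14 20 16
f 18 14 17
f 18 20 14
f 16 20 15
f 19 17 15
f 15 20 19
f 19 18 17
f 20 18 19
f 22 24 21
f 25 22 21
f 21 24 23
f 23 25 21
f 22 28 24
f 26 22 25
f 26 28 22
f 24 28 23
f 27 25 23
f 23 28 27
f 27 26 25
f 28 26 27
f 30 29 32
f 30 32 31
f 32 29 33
f 32 33 31
f 33 29 34
f 33 34 31
f 34 29 35
f 34 35 31
f 35 29 36
f 35 36 31
f 36 29 37
f 36 37 31
f 37 29 38
f 37 38 31
f 38 29 39
f 38 39 31
f 39 29 30
f 39 30 31
f 41 40 43
f 41 43 42
f 43 40 44
f 43 44 42
f 44 40 45
f 44 45 42
f 45 40 46
f 45 46 42
f 46 40 47
f 46 47 42
f 47 40 48
f 47 48 42
f 48 40 49
f 48 49 42
f 49 40 50
f 49 50 42
f 50 40 51
f 50 51 42
f 51 40 52
f 51 52 42
f 52 40 53
f 52 53 42
f 53 40 54
f 53 54 42
f 54 40 41
f 54 41 42



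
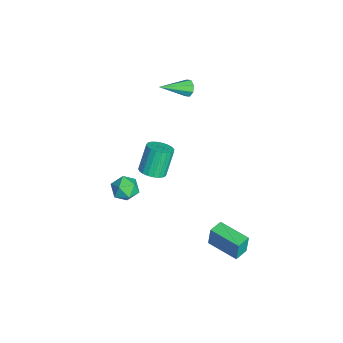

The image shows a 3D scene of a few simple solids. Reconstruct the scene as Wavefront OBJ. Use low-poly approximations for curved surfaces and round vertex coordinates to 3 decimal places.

v 1.87 -2.774 1.616
v 2.591 -2.608 1.174
v 2.189 -4.132 1.626
v 2.91 -3.966 1.184
v 2.836 -3.704 2.002
v 2.638 -2.864 1.996
v 2.142 -3.876 0.804
v 1.944 -3.036 0.798
v 2.759 -3.288 0.672
v 3.188 -3.182 1.413
v 1.592 -3.558 1.387
v 2.021 -3.452 2.128
v 2.551 1.721 -3.356
v 2.539 1.833 -2.111
v 3.863 3.146 -3.472
v 3.851 3.258 -2.227
v 3.229 1.102 -3.293
v 3.217 1.214 -2.048
v 4.541 2.527 -3.409
v 4.529 2.639 -2.164
v -4.231 0.539 3.432
v -4.017 0.831 3.897
v -3.669 -1.139 4.228
v -4.45 0.712 3.952
v -4.754 0.491 3.701
v -4.752 0.298 3.293
v -4.445 0.246 2.966
v -4.013 0.365 2.912
v -3.709 0.586 3.162
v -3.71 0.779 3.57
v 1.918 -1.863 2.287
v 2.636 -1.846 2.59
v 1.981 -1.36 4.116
v 1.262 -1.377 3.813
v 2.602 -1.543 2.479
v 1.947 -1.057 4.005
v 2.45 -1.295 2.335
v 1.795 -0.809 3.861
v 2.206 -1.146 2.183
v 1.551 -0.66 3.708
v 1.912 -1.12 2.048
v 1.257 -0.635 3.574
v 1.619 -1.223 1.955
v 0.964 -0.738 3.481
v 1.377 -1.437 1.92
v 0.722 -0.951 3.445
v 1.229 -1.724 1.947
v 0.574 -1.238 3.473
v 1.2 -2.035 2.034
v 0.545 -1.55 3.56
v 1.295 -2.317 2.164
v 0.64 -1.831 3.69
v 1.498 -2.52 2.316
v 0.843 -2.034 3.842
v 1.773 -2.609 2.463
v 1.118 -2.123 3.988
v 2.073 -2.569 2.579
v 1.418 -2.084 4.105
v 2.346 -2.408 2.645
v 1.691 -1.922 4.17
v 2.546 -2.152 2.649
v 1.89 -1.666 4.174
f 1 12 6
f 1 6 2
f 1 2 8
f 1 8 11
f 1 11 12
f 2 6 10
f 6 12 5
f 12 11 3
f 11 8 7
f 8 2 9
f 4 10 5
f 4 5 3
f 4 3 7
f 4 7 9
f 4 9 10
f 5 10 6
f 3 5 12
f 7 3 11
f 9 7 8
f 10 9 2
f 14 16 13
f 17 14 13
f 13 16 15
f 15 17 13
f 14 20 16
f 18 14 17
f 18 20 14
f 16 20 15
f 19 17 15
f 15 20 19
f 19 18 17
f 20 18 19
f 22 21 24
f 22 24 23
f 24 21 25
f 24 25 23
f 25 21 26
f 25 26 23
f 26 21 27
f 26 27 23
f 27 21 28
f 27 28 23
f 28 21 29
f 28 29 23
f 29 21 30
f 29 30 23
f 30 21 22
f 30 22 23
f 32 31 35
f 32 35 33
f 33 35 36
f 33 36 34
f 35 31 37
f 35 37 36
f 36 37 38
f 36 38 34
f 37 31 39
f 37 39 38
f 38 39 40
f 38 40 34
f 39 31 41
f 39 41 40
f 40 41 42
f 40 42 34
f 41 31 43
f 41 43 42
f 42 43 44
f 42 44 34
f 43 31 45
f 43 45 44
f 44 45 46
f 44 46 34
f 45 31 47
f 45 47 46
f 46 47 48
f 46 48 34
f 47 31 49
f 47 49 48
f 48 49 50
f 48 50 34
f 49 31 51
f 49 51 50
f 50 51 52
f 50 52 34
f 51 31 53
f 51 53 52
f 52 53 54
f 52 54 34
f 53 31 55
f 53 55 54
f 54 55 56
f 54 56 34
f 55 31 57
f 55 57 56
f 56 57 58
f 56 58 34
f 57 31 59
f 57 59 58
f 58 59 60
f 58 60 34
f 59 31 61
f 59 61 60
f 60 61 62
f 60 62 34
f 61 31 32
f 61 32 62
f 62 32 33
f 62 33 34



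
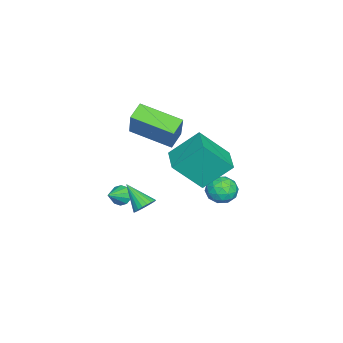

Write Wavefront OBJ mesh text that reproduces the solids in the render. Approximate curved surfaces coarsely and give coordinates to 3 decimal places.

v 2.976 0.926 2.296
v 2.505 2.203 3.55
v 2.441 2.173 0.826
v 1.971 3.449 2.08
v 4.249 1.431 2.26
v 3.779 2.707 3.514
v 3.715 2.677 0.79
v 3.244 3.954 2.044
v 0.765 -1.964 -2.561
v 1.081 -1.58 -2.86
v 1.735 -2.296 -1.959
v 0.956 -1.416 -2.567
v 0.757 -1.461 -2.272
v 0.562 -1.698 -2.087
v 0.443 -2.036 -2.084
v 0.448 -2.347 -2.263
v 0.573 -2.511 -2.555
v 0.772 -2.466 -2.85
v 0.968 -2.229 -3.035
v 1.086 -1.891 -3.039
v -1.793 2.921 -2.655
v -1.205 2.854 -3.253
v -2.195 1.646 -2.907
v -1.607 1.579 -3.505
v -1.38 1.625 -2.697
v -1.132 2.413 -2.541
v -2.268 2.087 -3.619
v -2.02 2.875 -3.463
v -1.499 2.339 -3.849
v -0.951 2.053 -3.279
v -2.449 2.447 -2.881
v -1.901 2.161 -2.311
v -1.464 3 -2.932
v -1.936 1.5 -3.228
v -1.803 1.527 -2.753
v -1.458 1.488 -3.105
v -1.42 2.74 -2.513
v -1.075 2.701 -2.865
v -1.178 1.978 -2.538
v -2.325 1.799 -3.295
v -1.98 1.76 -3.647
v -1.942 3.012 -3.055
v -1.597 2.973 -3.407
v -2.222 2.522 -3.622
v -1.291 2.658 -3.634
v -1.528 1.908 -3.782
v -1.916 2.206 -3.849
v -1.77 2.67 -3.757
v -0.969 2.49 -3.299
v -1.205 1.74 -3.447
v -1.072 1.767 -2.972
v -0.926 2.23 -2.88
v -1.142 2.187 -3.649
v -2.195 2.76 -2.713
v -2.431 2.01 -2.861
v -2.474 2.27 -3.28
v -2.328 2.733 -3.188
v -1.872 2.592 -2.378
v -2.109 1.842 -2.526
v -1.63 1.83 -2.403
v -1.484 2.294 -2.311
v -2.258 2.313 -2.511
v -0.366 -1.387 2.145
v 0.659 -1.021 3.775
v -0.134 0.683 1.535
v 0.891 1.049 3.165
v 0.429 -1.609 1.695
v 1.454 -1.243 3.325
v 0.661 0.461 1.085
v 1.686 0.827 2.715
v 2.437 -0.32 -1.871
v 3.007 -0.468 -1.711
v 1.903 -1.34 -0.909
v 2.952 -0.284 -1.546
v 2.809 -0.106 -1.437
v 2.601 0.035 -1.402
v 2.365 0.115 -1.449
v 2.141 0.12 -1.569
v 1.969 0.048 -1.74
v 1.877 -0.087 -1.935
v 1.883 -0.262 -2.118
v 1.984 -0.448 -2.258
v 2.164 -0.611 -2.332
v 2.391 -0.724 -2.325
v 2.626 -0.767 -2.24
v 2.828 -0.733 -2.091
v 2.963 -0.627 -1.904
f 2 4 1
f 5 2 1
f 1 4 3
f 3 5 1
f 2 8 4
f 6 2 5
f 6 8 2
f 4 8 3
f 7 5 3
f 3 8 7
f 7 6 5
f 8 6 7
f 10 9 12
f 10 12 11
f 12 9 13
f 12 13 11
f 13 9 14
f 13 14 11
f 14 9 15
f 14 15 11
f 15 9 16
f 15 16 11
f 16 9 17
f 16 17 11
f 17 9 18
f 17 18 11
f 18 9 19
f 18 19 11
f 19 9 20
f 19 20 11
f 20 9 10
f 20 10 11
f 21 58 37
f 58 32 61
f 37 61 26
f 58 61 37
f 21 37 33
f 37 26 38
f 33 38 22
f 37 38 33
f 21 33 42
f 33 22 43
f 42 43 28
f 33 43 42
f 21 42 54
f 42 28 57
f 54 57 31
f 42 57 54
f 21 54 58
f 54 31 62
f 58 62 32
f 54 62 58
f 22 38 49
f 38 26 52
f 49 52 30
f 38 52 49
f 26 61 39
f 61 32 60
f 39 60 25
f 61 60 39
f 32 62 59
f 62 31 55
f 59 55 23
f 62 55 59
f 31 57 56
f 57 28 44
f 56 44 27
f 57 44 56
f 28 43 48
f 43 22 45
f 48 45 29
f 43 45 48
f 24 50 36
f 50 30 51
f 36 51 25
f 50 51 36
f 24 36 34
f 36 25 35
f 34 35 23
f 36 35 34
f 24 34 41
f 34 23 40
f 41 40 27
f 34 40 41
f 24 41 46
f 41 27 47
f 46 47 29
f 41 47 46
f 24 46 50
f 46 29 53
f 50 53 30
f 46 53 50
f 25 51 39
f 51 30 52
f 39 52 26
f 51 52 39
f 23 35 59
f 35 25 60
f 59 60 32
f 35 60 59
f 27 40 56
f 40 23 55
f 56 55 31
f 40 55 56
f 29 47 48
f 47 27 44
f 48 44 28
f 47 44 48
f 30 53 49
f 53 29 45
f 49 45 22
f 53 45 49
f 64 66 63
f 67 64 63
f 63 66 65
f 65 67 63
f 64 70 66
f 68 64 67
f 68 70 64
f 66 70 65
f 69 67 65
f 65 70 69
f 69 68 67
f 70 68 69
f 72 71 74
f 72 74 73
f 74 71 75
f 74 75 73
f 75 71 76
f 75 76 73
f 76 71 77
f 76 77 73
f 77 71 78
f 77 78 73
f 78 71 79
f 78 79 73
f 79 71 80
f 79 80 73
f 80 71 81
f 80 81 73
f 81 71 82
f 81 82 73
f 82 71 83
f 82 83 73
f 83 71 84
f 83 84 73
f 84 71 85
f 84 85 73
f 85 71 86
f 85 86 73
f 86 71 87
f 86 87 73
f 87 71 72
f 87 72 73



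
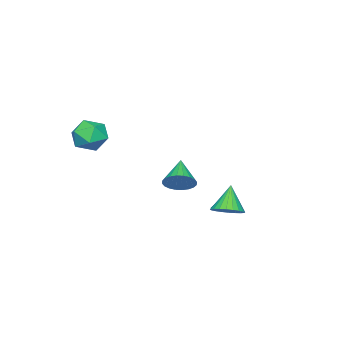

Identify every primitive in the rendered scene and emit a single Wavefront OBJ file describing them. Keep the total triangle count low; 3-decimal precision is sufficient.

v 0.578 3.652 -2.074
v 1.108 4.347 -1.609
v -0.338 3.288 -0.486
v 0.808 4.554 -1.736
v 0.472 4.623 -1.913
v 0.152 4.545 -2.116
v -0.103 4.33 -2.312
v -0.254 4.013 -2.472
v -0.278 3.64 -2.571
v -0.172 3.27 -2.595
v 0.048 2.957 -2.539
v 0.349 2.751 -2.413
v 0.685 2.681 -2.235
v 1.004 2.759 -2.033
v 1.259 2.974 -1.837
v 1.41 3.291 -1.677
v 1.435 3.664 -1.578
v 1.329 4.034 -1.554
v -1.878 1.746 -3.377
v -1.374 1.299 -3.287
v -2.102 1.694 -2.383
v -1.226 1.614 -3.236
v -1.252 1.965 -3.224
v -1.446 2.257 -3.252
v -1.756 2.413 -3.314
v -2.099 2.389 -3.393
v -2.382 2.194 -3.467
v -2.53 1.878 -3.517
v -2.503 1.528 -3.53
v -2.309 1.236 -3.501
v -1.999 1.08 -3.44
v -1.657 1.103 -3.361
v -2.72 -1.783 -2.445
v -2.376 -1.259 -1.615
v -4.16 -2.657 -1.295
v -2.651 -1 -1.763
v -2.937 -0.861 -2.015
v -3.19 -0.862 -2.333
v -3.371 -1.003 -2.667
v -3.453 -1.263 -2.968
v -3.423 -1.602 -3.189
v -3.287 -1.968 -3.297
v -3.064 -2.307 -3.275
v -2.788 -2.565 -3.126
v -2.502 -2.704 -2.874
v -2.25 -2.704 -2.557
v -2.069 -2.562 -2.222
v -1.987 -2.303 -1.921
v -2.016 -1.963 -1.7
v -2.153 -1.597 -1.593
v 3.163 -2.615 3.03
v 4.286 -3.083 2.941
v 2.414 -4.437 3.159
v 3.537 -4.905 3.07
v 3.21 -4.29 4.072
v 3.673 -3.165 3.992
v 3.027 -4.355 2.108
v 3.49 -3.23 2.028
v 4.202 -4.159 2.371
v 4.315 -4.119 3.585
v 2.385 -3.401 2.515
v 2.498 -3.361 3.729
f 2 1 4
f 2 4 3
f 4 1 5
f 4 5 3
f 5 1 6
f 5 6 3
f 6 1 7
f 6 7 3
f 7 1 8
f 7 8 3
f 8 1 9
f 8 9 3
f 9 1 10
f 9 10 3
f 10 1 11
f 10 11 3
f 11 1 12
f 11 12 3
f 12 1 13
f 12 13 3
f 13 1 14
f 13 14 3
f 14 1 15
f 14 15 3
f 15 1 16
f 15 16 3
f 16 1 17
f 16 17 3
f 17 1 18
f 17 18 3
f 18 1 2
f 18 2 3
f 20 19 22
f 20 22 21
f 22 19 23
f 22 23 21
f 23 19 24
f 23 24 21
f 24 19 25
f 24 25 21
f 25 19 26
f 25 26 21
f 26 19 27
f 26 27 21
f 27 19 28
f 27 28 21
f 28 19 29
f 28 29 21
f 29 19 30
f 29 30 21
f 30 19 31
f 30 31 21
f 31 19 32
f 31 32 21
f 32 19 20
f 32 20 21
f 34 33 36
f 34 36 35
f 36 33 37
f 36 37 35
f 37 33 38
f 37 38 35
f 38 33 39
f 38 39 35
f 39 33 40
f 39 40 35
f 40 33 41
f 40 41 35
f 41 33 42
f 41 42 35
f 42 33 43
f 42 43 35
f 43 33 44
f 43 44 35
f 44 33 45
f 44 45 35
f 45 33 46
f 45 46 35
f 46 33 47
f 46 47 35
f 47 33 48
f 47 48 35
f 48 33 49
f 48 49 35
f 49 33 50
f 49 50 35
f 50 33 34
f 50 34 35
f 51 62 56
f 51 56 52
f 51 52 58
f 51 58 61
f 51 61 62
f 52 56 60
f 56 62 55
f 62 61 53
f 61 58 57
f 58 52 59
f 54 60 55
f 54 55 53
f 54 53 57
f 54 57 59
f 54 59 60
f 55 60 56
f 53 55 62
f 57 53 61
f 59 57 58
f 60 59 52



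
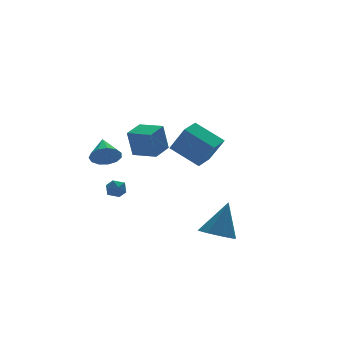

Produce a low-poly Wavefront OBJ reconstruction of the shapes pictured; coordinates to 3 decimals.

v 1.835 3.124 -0.434
v 2.252 2.26 1.101
v 2.852 3.808 -0.326
v 3.269 2.944 1.209
v 2.851 1.776 -1.469
v 3.268 0.912 0.066
v 3.868 2.46 -1.361
v 4.285 1.596 0.174
v -0.873 3.84 -2.624
v -0.576 3.482 -3.08
v -1.764 3.298 -2.78
v -1.467 2.94 -3.236
v -1.298 2.875 -2.609
v -0.748 3.21 -2.513
v -1.592 3.57 -3.347
v -1.042 3.905 -3.251
v -1.02 3.315 -3.527
v -0.838 2.886 -3.071
v -1.502 3.894 -2.789
v -1.32 3.465 -2.333
v -3.194 -2.625 1.844
v -3.501 -2.644 3.333
v -2.189 -1.986 2.06
v -2.496 -2.006 3.548
v -2.504 -3.754 1.972
v -2.811 -3.774 3.46
v -1.499 -3.116 2.187
v -1.806 -3.135 3.676
v -2.104 2.677 -0.206
v -1.426 2.762 -0.729
v -1.676 3.903 0.546
v -1.787 3.013 -0.932
v -2.249 3.157 -0.905
v -2.665 3.15 -0.656
v -2.902 2.992 -0.264
v -2.886 2.734 0.146
v -2.622 2.459 0.444
v -2.193 2.253 0.536
v -1.736 2.181 0.392
v -1.395 2.268 0.058
v -1.28 2.484 -0.36
v 0.934 -3.59 -4.004
v 1.729 -3.128 -4.446
v 1.786 -3.23 -2.096
v 1.149 -2.632 -4.281
v 0.443 -2.698 -3.953
v 0.025 -3.286 -3.656
v 0.14 -4.053 -3.562
v 0.72 -4.548 -3.727
v 1.426 -4.483 -4.054
v 1.844 -3.894 -4.352
f 2 4 1
f 5 2 1
f 1 4 3
f 3 5 1
f 2 8 4
f 6 2 5
f 6 8 2
f 4 8 3
f 7 5 3
f 3 8 7
f 7 6 5
f 8 6 7
f 9 20 14
f 9 14 10
f 9 10 16
f 9 16 19
f 9 19 20
f 10 14 18
f 14 20 13
f 20 19 11
f 19 16 15
f 16 10 17
f 12 18 13
f 12 13 11
f 12 11 15
f 12 15 17
f 12 17 18
f 13 18 14
f 11 13 20
f 15 11 19
f 17 15 16
f 18 17 10
f 22 24 21
f 25 22 21
f 21 24 23
f 23 25 21
f 22 28 24
f 26 22 25
f 26 28 22
f 24 28 23
f 27 25 23
f 23 28 27
f 27 26 25
f 28 26 27
f 30 29 32
f 30 32 31
f 32 29 33
f 32 33 31
f 33 29 34
f 33 34 31
f 34 29 35
f 34 35 31
f 35 29 36
f 35 36 31
f 36 29 37
f 36 37 31
f 37 29 38
f 37 38 31
f 38 29 39
f 38 39 31
f 39 29 40
f 39 40 31
f 40 29 41
f 40 41 31
f 41 29 30
f 41 30 31
f 43 42 45
f 43 45 44
f 45 42 46
f 45 46 44
f 46 42 47
f 46 47 44
f 47 42 48
f 47 48 44
f 48 42 49
f 48 49 44
f 49 42 50
f 49 50 44
f 50 42 51
f 50 51 44
f 51 42 43
f 51 43 44



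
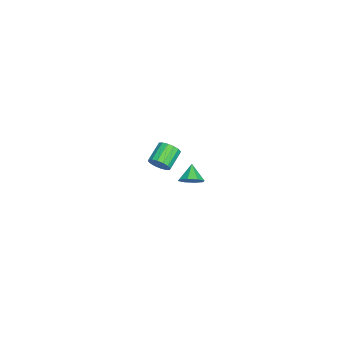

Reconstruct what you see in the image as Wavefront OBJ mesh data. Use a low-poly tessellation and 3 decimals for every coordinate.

v 4.164 -1.254 3.456
v 4.644 -1.383 3.977
v 3.356 -1.326 4.184
v 4.54 -0.846 3.915
v 4.216 -0.547 3.585
v 3.861 -0.662 3.179
v 3.684 -1.124 2.936
v 3.788 -1.661 2.997
v 4.112 -1.96 3.328
v 4.467 -1.845 3.733
v -3.052 -4.042 -1.249
v -2.678 -3.478 -1.003
v -3.794 -3.034 -0.324
v -4.168 -3.598 -0.571
v -2.827 -3.362 -1.324
v -3.943 -2.918 -0.646
v -3.036 -3.428 -1.626
v -4.153 -2.984 -0.947
v -3.25 -3.659 -1.826
v -4.366 -3.215 -1.147
v -3.41 -3.992 -1.872
v -4.527 -3.548 -1.193
v -3.475 -4.339 -1.751
v -4.591 -3.895 -1.072
v -3.426 -4.606 -1.496
v -4.542 -4.162 -0.817
v -3.277 -4.722 -1.174
v -4.393 -4.278 -0.496
v -3.067 -4.656 -0.873
v -4.184 -4.212 -0.194
v -2.854 -4.425 -0.673
v -3.97 -3.981 0.006
v -2.693 -4.092 -0.627
v -3.81 -3.648 0.052
v -2.629 -3.745 -0.748
v -3.745 -3.301 -0.069
f 2 1 4
f 2 4 3
f 4 1 5
f 4 5 3
f 5 1 6
f 5 6 3
f 6 1 7
f 6 7 3
f 7 1 8
f 7 8 3
f 8 1 9
f 8 9 3
f 9 1 10
f 9 10 3
f 10 1 2
f 10 2 3
f 12 11 15
f 12 15 13
f 13 15 16
f 13 16 14
f 15 11 17
f 15 17 16
f 16 17 18
f 16 18 14
f 17 11 19
f 17 19 18
f 18 19 20
f 18 20 14
f 19 11 21
f 19 21 20
f 20 21 22
f 20 22 14
f 21 11 23
f 21 23 22
f 22 23 24
f 22 24 14
f 23 11 25
f 23 25 24
f 24 25 26
f 24 26 14
f 25 11 27
f 25 27 26
f 26 27 28
f 26 28 14
f 27 11 29
f 27 29 28
f 28 29 30
f 28 30 14
f 29 11 31
f 29 31 30
f 30 31 32
f 30 32 14
f 31 11 33
f 31 33 32
f 32 33 34
f 32 34 14
f 33 11 35
f 33 35 34
f 34 35 36
f 34 36 14
f 35 11 12
f 35 12 36
f 36 12 13
f 36 13 14



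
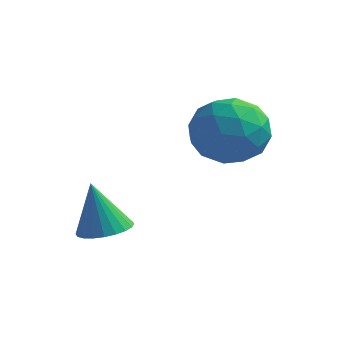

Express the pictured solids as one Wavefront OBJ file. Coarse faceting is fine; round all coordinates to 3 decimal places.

v -0.061 0.037 -1.677
v 0.668 0.118 -1.481
v -0.479 0.083 -0.143
v 0.585 0.401 -1.512
v 0.403 0.628 -1.568
v 0.151 0.766 -1.641
v -0.134 0.792 -1.719
v -0.408 0.704 -1.791
v -0.629 0.513 -1.846
v -0.763 0.251 -1.874
v -0.791 -0.044 -1.873
v -0.708 -0.327 -1.842
v -0.526 -0.555 -1.785
v -0.273 -0.692 -1.713
v 0.011 -0.718 -1.634
v 0.285 -0.63 -1.562
v 0.506 -0.44 -1.508
v 0.641 -0.177 -1.479
v 1.409 2.403 1.943
v 2.193 3.234 2.034
v 2.427 1.586 0.626
v 3.211 2.417 0.717
v 3.07 1.667 1.572
v 2.441 2.172 2.386
v 2.179 2.648 0.274
v 1.55 3.153 1.088
v 2.669 3.386 1.002
v 3.219 2.78 1.804
v 1.401 2.04 0.856
v 1.951 1.434 1.658
v 1.711 2.89 2.104
v 2.909 1.93 0.556
v 2.826 1.489 1.058
v 3.286 1.978 1.112
v 1.857 2.266 2.311
v 2.318 2.754 2.364
v 2.834 1.833 2.092
v 2.302 2.066 0.296
v 2.763 2.554 0.349
v 1.334 2.842 1.548
v 1.794 3.331 1.602
v 1.786 2.987 0.568
v 2.452 3.468 1.551
v 3.05 2.988 0.777
v 2.444 3.123 0.517
v 2.074 3.42 0.995
v 2.775 3.112 2.022
v 3.374 2.632 1.248
v 3.291 2.191 1.751
v 2.921 2.487 2.229
v 3.055 3.201 1.416
v 1.246 2.188 1.412
v 1.845 1.708 0.638
v 1.699 2.333 0.431
v 1.329 2.629 0.909
v 1.57 1.832 1.883
v 2.168 1.352 1.109
v 2.546 1.4 1.665
v 2.176 1.697 2.143
v 1.565 1.619 1.244
f 2 1 4
f 2 4 3
f 4 1 5
f 4 5 3
f 5 1 6
f 5 6 3
f 6 1 7
f 6 7 3
f 7 1 8
f 7 8 3
f 8 1 9
f 8 9 3
f 9 1 10
f 9 10 3
f 10 1 11
f 10 11 3
f 11 1 12
f 11 12 3
f 12 1 13
f 12 13 3
f 13 1 14
f 13 14 3
f 14 1 15
f 14 15 3
f 15 1 16
f 15 16 3
f 16 1 17
f 16 17 3
f 17 1 18
f 17 18 3
f 18 1 2
f 18 2 3
f 19 56 35
f 56 30 59
f 35 59 24
f 56 59 35
f 19 35 31
f 35 24 36
f 31 36 20
f 35 36 31
f 19 31 40
f 31 20 41
f 40 41 26
f 31 41 40
f 19 40 52
f 40 26 55
f 52 55 29
f 40 55 52
f 19 52 56
f 52 29 60
f 56 60 30
f 52 60 56
f 20 36 47
f 36 24 50
f 47 50 28
f 36 50 47
f 24 59 37
f 59 30 58
f 37 58 23
f 59 58 37
f 30 60 57
f 60 29 53
f 57 53 21
f 60 53 57
f 29 55 54
f 55 26 42
f 54 42 25
f 55 42 54
f 26 41 46
f 41 20 43
f 46 43 27
f 41 43 46
f 22 48 34
f 48 28 49
f 34 49 23
f 48 49 34
f 22 34 32
f 34 23 33
f 32 33 21
f 34 33 32
f 22 32 39
f 32 21 38
f 39 38 25
f 32 38 39
f 22 39 44
f 39 25 45
f 44 45 27
f 39 45 44
f 22 44 48
f 44 27 51
f 48 51 28
f 44 51 48
f 23 49 37
f 49 28 50
f 37 50 24
f 49 50 37
f 21 33 57
f 33 23 58
f 57 58 30
f 33 58 57
f 25 38 54
f 38 21 53
f 54 53 29
f 38 53 54
f 27 45 46
f 45 25 42
f 46 42 26
f 45 42 46
f 28 51 47
f 51 27 43
f 47 43 20
f 51 43 47



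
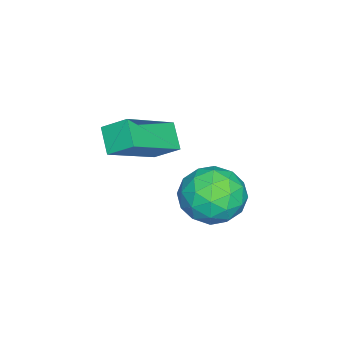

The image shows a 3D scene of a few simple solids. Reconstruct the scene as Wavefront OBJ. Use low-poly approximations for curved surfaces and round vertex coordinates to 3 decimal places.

v -1.574 -1.488 -3.876
v -1.073 -0.728 -3.215
v -0.507 -2.792 -3.185
v -0.006 -2.032 -2.524
v -1.077 -2.322 -2.336
v -1.736 -1.517 -2.763
v 0.156 -2.003 -3.637
v -0.503 -1.198 -4.064
v -0.004 -1.046 -3.067
v -0.766 -1.244 -2.263
v -0.814 -2.276 -4.137
v -1.576 -2.474 -3.333
v -1.417 -0.994 -3.606
v -0.163 -2.526 -2.794
v -0.792 -2.697 -2.683
v -0.498 -2.25 -2.295
v -1.807 -1.457 -3.34
v -1.512 -1.01 -2.952
v -1.514 -1.948 -2.435
v -0.068 -2.51 -3.448
v 0.227 -2.063 -3.06
v -1.082 -1.27 -4.105
v -0.788 -0.823 -3.717
v -0.066 -1.572 -3.965
v -0.494 -0.734 -3.131
v 0.133 -1.5 -2.725
v 0.228 -1.484 -3.379
v -0.159 -1.01 -3.63
v -0.942 -0.85 -2.658
v -0.315 -1.616 -2.252
v -0.944 -1.787 -2.142
v -1.332 -1.313 -2.392
v -0.313 -1.037 -2.571
v -1.265 -1.904 -4.148
v -0.638 -2.67 -3.742
v -0.248 -2.207 -4.008
v -0.636 -1.733 -4.258
v -1.713 -2.02 -3.675
v -1.086 -2.786 -3.269
v -1.421 -2.51 -2.77
v -1.808 -2.036 -3.021
v -1.267 -2.483 -3.829
v 0.582 -4.753 0.131
v 0.583 -3.927 0.713
v -1.109 -3.94 -1.018
v -1.108 -3.114 -0.436
v 1.228 -4.306 -0.504
v 1.229 -3.48 0.078
v -0.463 -3.493 -1.653
v -0.462 -2.667 -1.071
f 1 38 17
f 38 12 41
f 17 41 6
f 38 41 17
f 1 17 13
f 17 6 18
f 13 18 2
f 17 18 13
f 1 13 22
f 13 2 23
f 22 23 8
f 13 23 22
f 1 22 34
f 22 8 37
f 34 37 11
f 22 37 34
f 1 34 38
f 34 11 42
f 38 42 12
f 34 42 38
f 2 18 29
f 18 6 32
f 29 32 10
f 18 32 29
f 6 41 19
f 41 12 40
f 19 40 5
f 41 40 19
f 12 42 39
f 42 11 35
f 39 35 3
f 42 35 39
f 11 37 36
f 37 8 24
f 36 24 7
f 37 24 36
f 8 23 28
f 23 2 25
f 28 25 9
f 23 25 28
f 4 30 16
f 30 10 31
f 16 31 5
f 30 31 16
f 4 16 14
f 16 5 15
f 14 15 3
f 16 15 14
f 4 14 21
f 14 3 20
f 21 20 7
f 14 20 21
f 4 21 26
f 21 7 27
f 26 27 9
f 21 27 26
f 4 26 30
f 26 9 33
f 30 33 10
f 26 33 30
f 5 31 19
f 31 10 32
f 19 32 6
f 31 32 19
f 3 15 39
f 15 5 40
f 39 40 12
f 15 40 39
f 7 20 36
f 20 3 35
f 36 35 11
f 20 35 36
f 9 27 28
f 27 7 24
f 28 24 8
f 27 24 28
f 10 33 29
f 33 9 25
f 29 25 2
f 33 25 29
f 44 46 43
f 47 44 43
f 43 46 45
f 45 47 43
f 44 50 46
f 48 44 47
f 48 50 44
f 46 50 45
f 49 47 45
f 45 50 49
f 49 48 47
f 50 48 49

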